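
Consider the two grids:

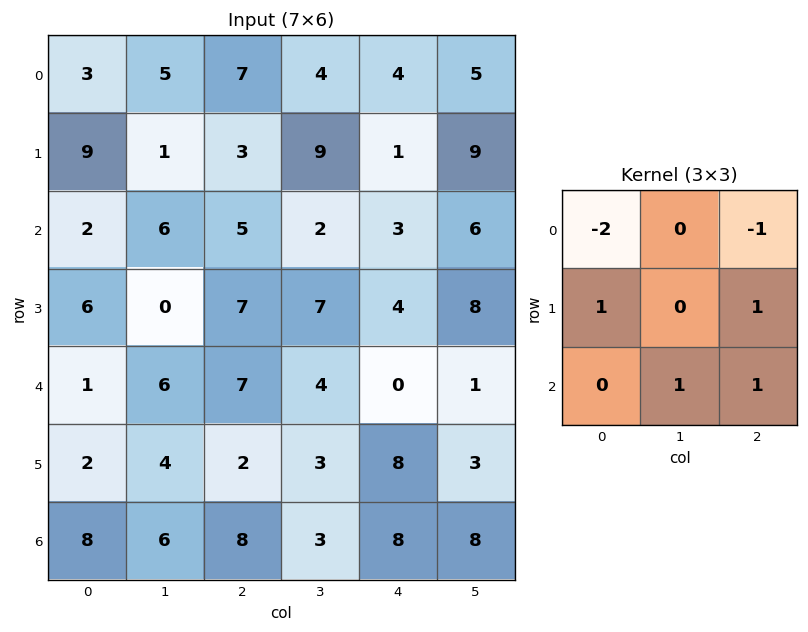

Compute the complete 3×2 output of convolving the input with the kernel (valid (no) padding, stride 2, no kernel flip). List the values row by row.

Output[0,0]: The receptive field on the input at this output position is [3 5 7 / 9 1 3 / 2 6 5]. Elementwise product with the kernel and sum: 3·-2 + 7·-1 + 9·1 + 3·1 + 6·1 + 5·1.

10 -9
17 2
9 7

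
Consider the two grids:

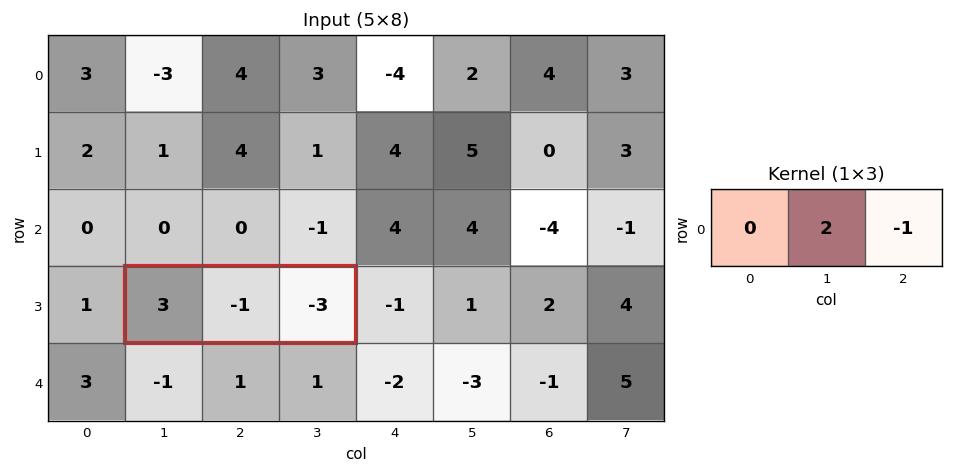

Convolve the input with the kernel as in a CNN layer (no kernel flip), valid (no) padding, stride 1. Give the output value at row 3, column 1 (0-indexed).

The receptive field on the input at this output position is [3 -1 -3]. Elementwise product with the kernel and sum: -1·2 + -3·-1.

1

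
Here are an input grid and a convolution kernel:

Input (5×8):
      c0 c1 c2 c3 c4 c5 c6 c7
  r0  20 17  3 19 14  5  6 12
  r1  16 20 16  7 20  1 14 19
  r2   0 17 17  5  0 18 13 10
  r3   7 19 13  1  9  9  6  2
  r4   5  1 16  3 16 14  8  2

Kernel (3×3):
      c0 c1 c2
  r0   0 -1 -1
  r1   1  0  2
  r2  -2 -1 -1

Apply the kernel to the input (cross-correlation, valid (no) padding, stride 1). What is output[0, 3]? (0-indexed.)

-38

The receptive field on the input at this output position is [19 14 5 / 7 20 1 / 5 0 18]. Elementwise product with the kernel and sum: 14·-1 + 5·-1 + 7·1 + 1·2 + 5·-2 + 0·-1 + 18·-1.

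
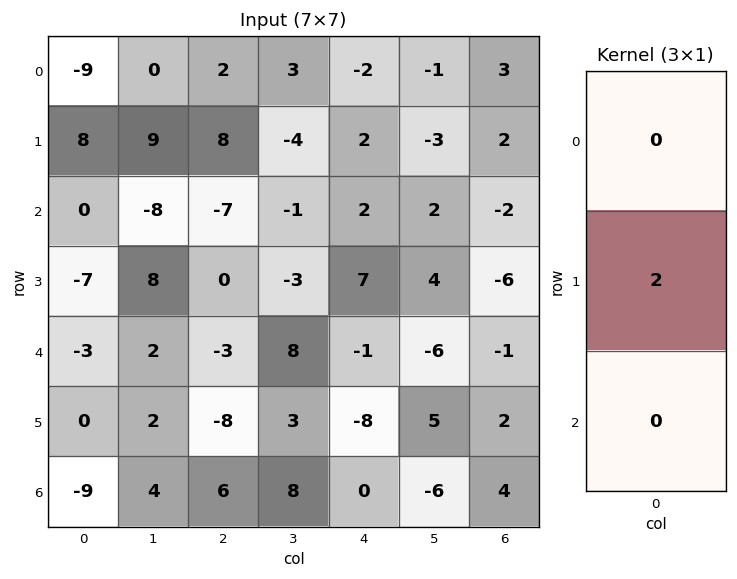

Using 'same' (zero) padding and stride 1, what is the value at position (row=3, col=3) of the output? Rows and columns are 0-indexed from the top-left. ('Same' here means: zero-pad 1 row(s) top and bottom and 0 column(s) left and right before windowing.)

The receptive field on the zero-padded input at this output position is [-1 / -3 / 8]. Elementwise product with the kernel and sum: -3·2.

-6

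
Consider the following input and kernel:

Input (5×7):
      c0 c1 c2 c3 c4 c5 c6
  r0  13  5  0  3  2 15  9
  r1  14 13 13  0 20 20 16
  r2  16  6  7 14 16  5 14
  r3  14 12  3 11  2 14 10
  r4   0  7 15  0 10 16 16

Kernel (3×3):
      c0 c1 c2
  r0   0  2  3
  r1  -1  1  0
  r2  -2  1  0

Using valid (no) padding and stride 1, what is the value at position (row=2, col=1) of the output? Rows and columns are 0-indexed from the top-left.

The receptive field on the input at this output position is [6 7 14 / 12 3 11 / 7 15 0]. Elementwise product with the kernel and sum: 7·2 + 14·3 + 12·-1 + 3·1 + 7·-2 + 15·1.

48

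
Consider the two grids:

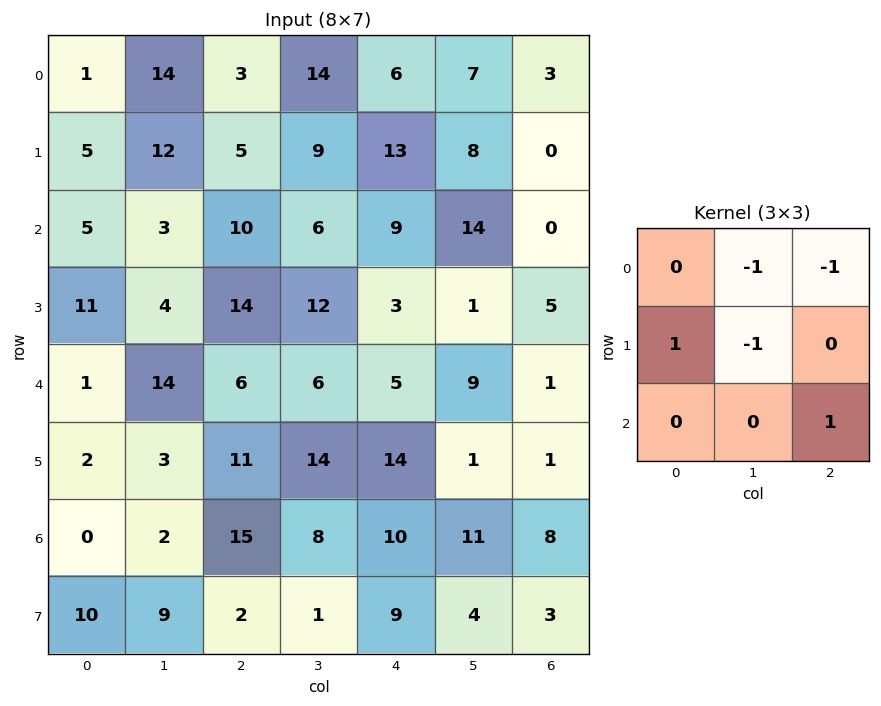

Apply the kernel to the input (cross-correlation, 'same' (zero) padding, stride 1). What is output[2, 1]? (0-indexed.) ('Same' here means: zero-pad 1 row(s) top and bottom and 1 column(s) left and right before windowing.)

The receptive field on the zero-padded input at this output position is [5 12 5 / 5 3 10 / 11 4 14]. Elementwise product with the kernel and sum: 12·-1 + 5·-1 + 5·1 + 3·-1 + 14·1.

-1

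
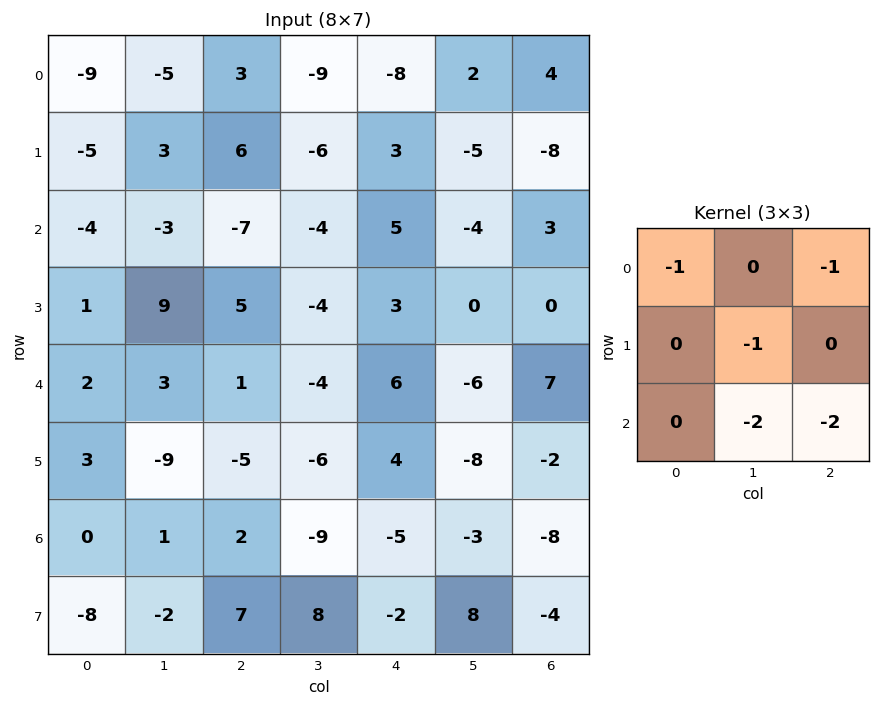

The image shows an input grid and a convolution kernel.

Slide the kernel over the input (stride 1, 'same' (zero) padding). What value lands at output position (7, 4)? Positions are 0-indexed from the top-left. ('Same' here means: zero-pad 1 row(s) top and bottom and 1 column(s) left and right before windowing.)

14

The receptive field on the zero-padded input at this output position is [-9 -5 -3 / 8 -2 8 / 0 0 0]. Elementwise product with the kernel and sum: -9·-1 + -3·-1 + -2·-1 + 0·-2 + 0·-2.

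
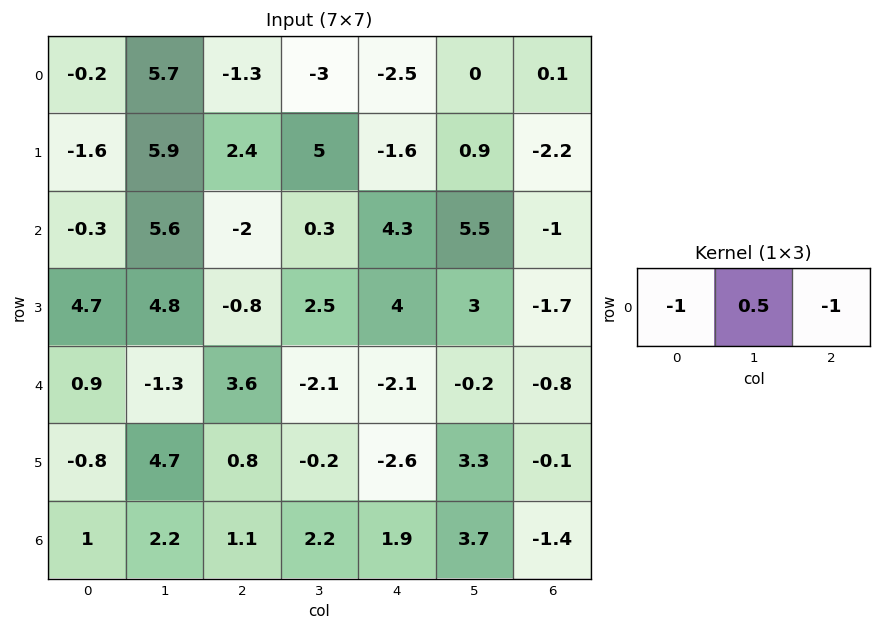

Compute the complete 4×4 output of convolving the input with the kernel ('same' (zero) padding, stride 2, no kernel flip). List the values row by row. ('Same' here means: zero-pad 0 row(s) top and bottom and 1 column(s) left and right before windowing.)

-5.8 -3.35 1.75 0.05
-5.75 -6.9 -3.65 -6
1.75 5.2 1.25 -0.2
-1.7 -3.85 -4.95 -4.4

Output[0,0]: The receptive field on the zero-padded input at this output position is [0 -0.2 5.7]. Elementwise product with the kernel and sum: 0·-1 + -0.2·0.5 + 5.7·-1.
Output[0,1]: The receptive field on the zero-padded input at this output position is [5.7 -1.3 -3]. Elementwise product with the kernel and sum: 5.7·-1 + -1.3·0.5 + -3·-1.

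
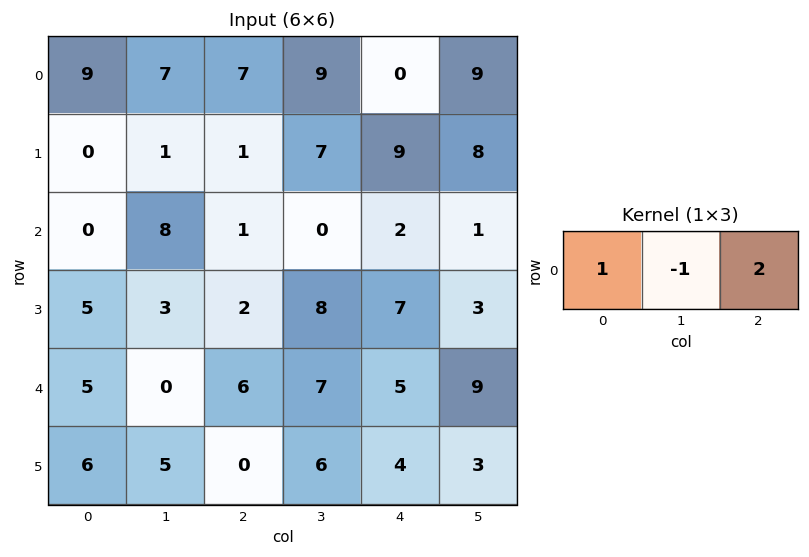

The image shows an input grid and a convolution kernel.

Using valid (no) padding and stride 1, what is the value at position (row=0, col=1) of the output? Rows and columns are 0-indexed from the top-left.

18

The receptive field on the input at this output position is [7 7 9]. Elementwise product with the kernel and sum: 7·1 + 7·-1 + 9·2.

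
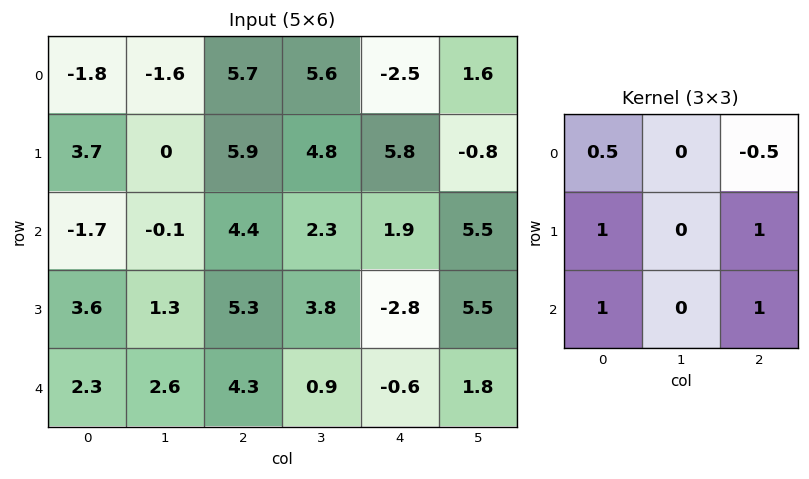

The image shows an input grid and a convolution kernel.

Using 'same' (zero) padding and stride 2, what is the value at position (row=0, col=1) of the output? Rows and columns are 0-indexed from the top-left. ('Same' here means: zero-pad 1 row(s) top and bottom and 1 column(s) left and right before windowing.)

The receptive field on the zero-padded input at this output position is [0 0 0 / -1.6 5.7 5.6 / 0 5.9 4.8]. Elementwise product with the kernel and sum: 0·0.5 + 0·-0.5 + -1.6·1 + 5.6·1 + 0·1 + 4.8·1.

8.8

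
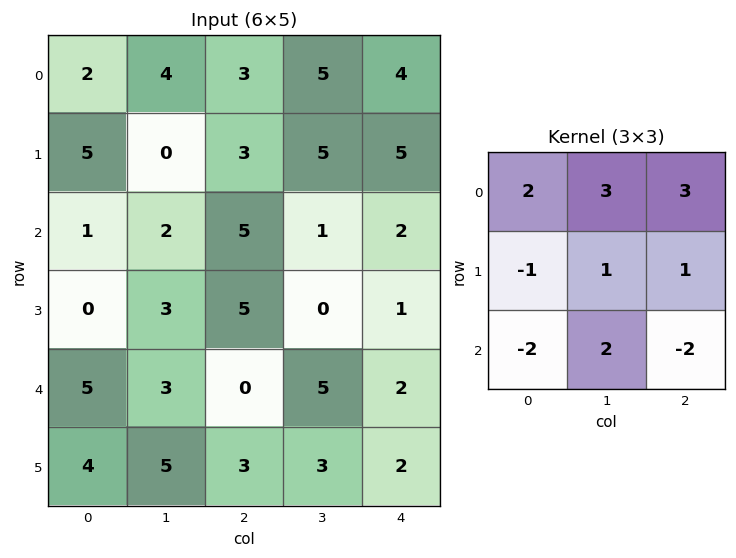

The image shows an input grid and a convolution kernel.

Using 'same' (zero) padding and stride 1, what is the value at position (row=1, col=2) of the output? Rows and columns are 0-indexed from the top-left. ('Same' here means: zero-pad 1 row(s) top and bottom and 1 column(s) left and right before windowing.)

44

The receptive field on the zero-padded input at this output position is [4 3 5 / 0 3 5 / 2 5 1]. Elementwise product with the kernel and sum: 4·2 + 3·3 + 5·3 + 0·-1 + 3·1 + 5·1 + 2·-2 + 5·2 + 1·-2.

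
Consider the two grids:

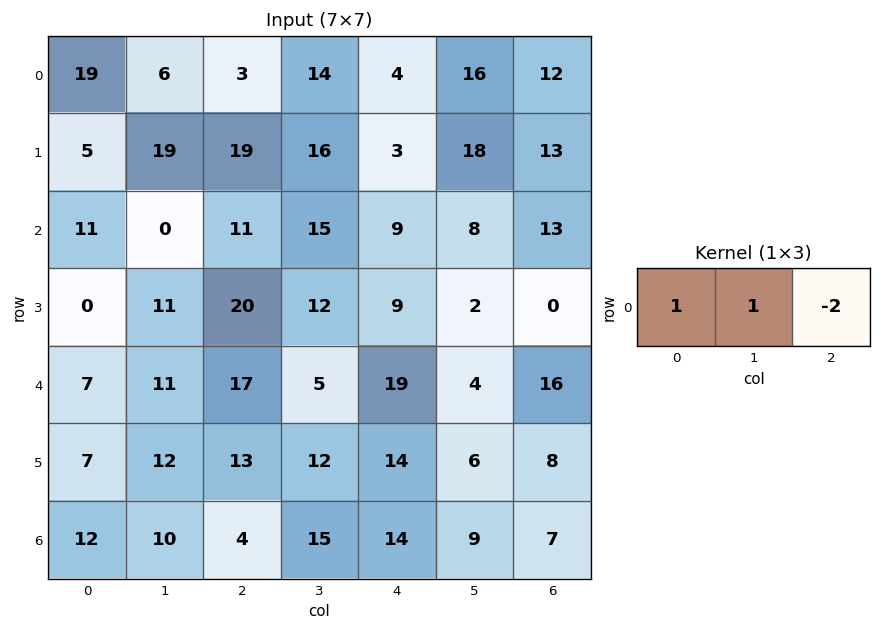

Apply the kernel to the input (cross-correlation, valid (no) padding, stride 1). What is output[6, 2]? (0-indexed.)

-9

The receptive field on the input at this output position is [4 15 14]. Elementwise product with the kernel and sum: 4·1 + 15·1 + 14·-2.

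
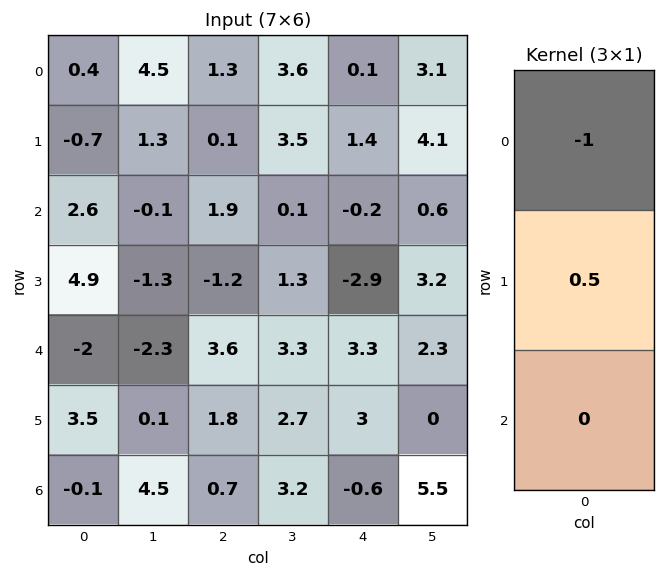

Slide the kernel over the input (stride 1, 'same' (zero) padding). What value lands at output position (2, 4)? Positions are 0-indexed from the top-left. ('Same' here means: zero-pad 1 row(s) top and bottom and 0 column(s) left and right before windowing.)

-1.5

The receptive field on the zero-padded input at this output position is [1.4 / -0.2 / -2.9]. Elementwise product with the kernel and sum: 1.4·-1 + -0.2·0.5.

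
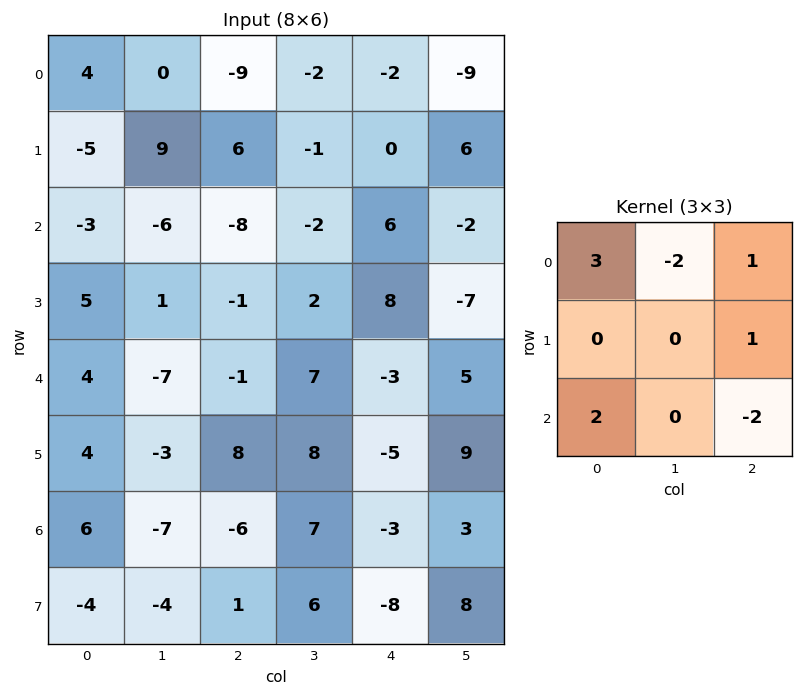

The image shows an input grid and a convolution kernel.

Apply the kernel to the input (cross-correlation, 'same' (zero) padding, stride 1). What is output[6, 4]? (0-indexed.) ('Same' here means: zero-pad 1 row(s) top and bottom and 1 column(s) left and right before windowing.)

42

The receptive field on the zero-padded input at this output position is [8 -5 9 / 7 -3 3 / 6 -8 8]. Elementwise product with the kernel and sum: 8·3 + -5·-2 + 9·1 + 3·1 + 6·2 + 8·-2.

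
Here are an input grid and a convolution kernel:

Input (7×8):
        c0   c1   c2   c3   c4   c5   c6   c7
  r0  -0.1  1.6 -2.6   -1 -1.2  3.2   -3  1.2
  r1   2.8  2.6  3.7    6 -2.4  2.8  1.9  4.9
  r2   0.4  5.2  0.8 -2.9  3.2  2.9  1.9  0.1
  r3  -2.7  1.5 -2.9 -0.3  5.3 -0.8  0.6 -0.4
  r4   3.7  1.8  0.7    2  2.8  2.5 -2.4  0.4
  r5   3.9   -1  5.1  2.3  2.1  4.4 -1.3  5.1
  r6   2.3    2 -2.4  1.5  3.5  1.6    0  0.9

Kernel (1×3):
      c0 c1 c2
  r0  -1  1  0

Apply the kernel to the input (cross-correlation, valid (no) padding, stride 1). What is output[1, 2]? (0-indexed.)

2.3

The receptive field on the input at this output position is [3.7 6 -2.4]. Elementwise product with the kernel and sum: 3.7·-1 + 6·1.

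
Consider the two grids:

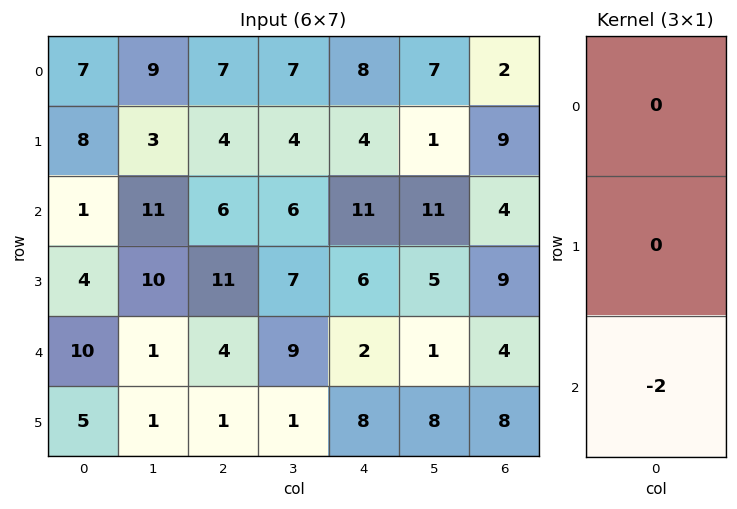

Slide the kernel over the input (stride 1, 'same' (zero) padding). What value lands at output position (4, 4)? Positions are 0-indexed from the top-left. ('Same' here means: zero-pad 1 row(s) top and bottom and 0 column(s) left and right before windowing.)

-16

The receptive field on the zero-padded input at this output position is [6 / 2 / 8]. Elementwise product with the kernel and sum: 8·-2.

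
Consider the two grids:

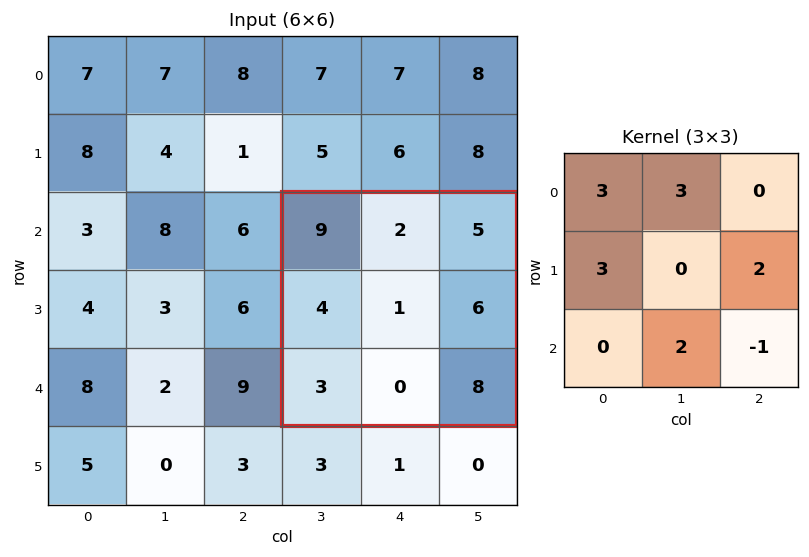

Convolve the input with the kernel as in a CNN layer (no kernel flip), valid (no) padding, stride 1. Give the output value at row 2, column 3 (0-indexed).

49

The receptive field on the input at this output position is [9 2 5 / 4 1 6 / 3 0 8]. Elementwise product with the kernel and sum: 9·3 + 2·3 + 4·3 + 6·2 + 0·2 + 8·-1.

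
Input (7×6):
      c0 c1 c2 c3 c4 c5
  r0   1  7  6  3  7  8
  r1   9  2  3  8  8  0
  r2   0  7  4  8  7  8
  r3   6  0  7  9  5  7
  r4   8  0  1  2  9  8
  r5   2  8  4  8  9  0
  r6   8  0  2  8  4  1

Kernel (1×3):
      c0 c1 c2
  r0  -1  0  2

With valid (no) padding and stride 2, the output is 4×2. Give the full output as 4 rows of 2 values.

Output[0,0]: The receptive field on the input at this output position is [1 7 6]. Elementwise product with the kernel and sum: 1·-1 + 6·2.
Output[0,1]: The receptive field on the input at this output position is [6 3 7]. Elementwise product with the kernel and sum: 6·-1 + 7·2.

11 8
8 10
-6 17
-4 6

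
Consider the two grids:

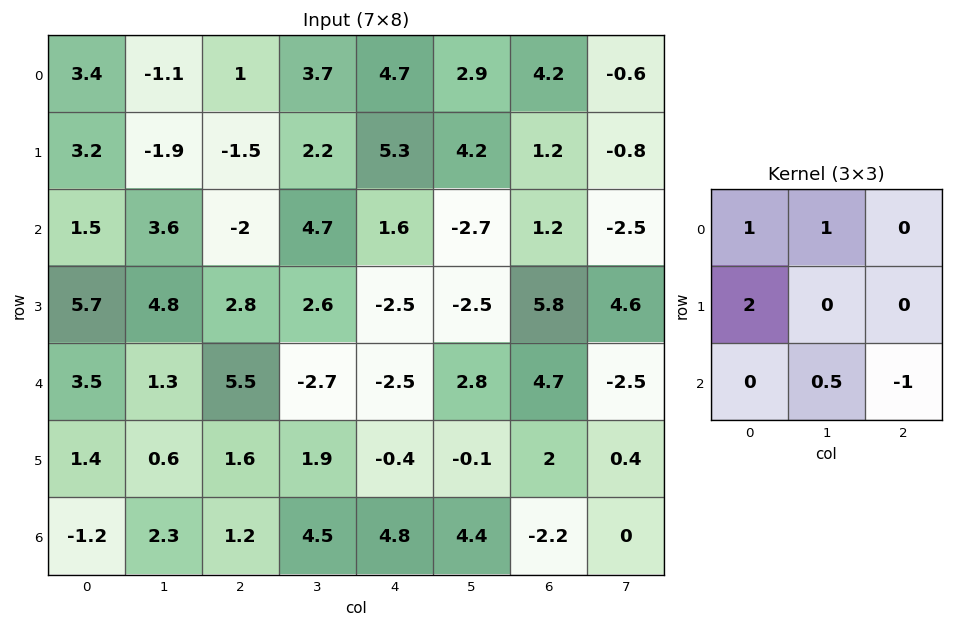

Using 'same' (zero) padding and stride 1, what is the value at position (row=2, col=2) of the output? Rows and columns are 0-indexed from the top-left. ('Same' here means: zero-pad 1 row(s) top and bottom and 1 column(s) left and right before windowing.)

The receptive field on the zero-padded input at this output position is [-1.9 -1.5 2.2 / 3.6 -2 4.7 / 4.8 2.8 2.6]. Elementwise product with the kernel and sum: -1.9·1 + -1.5·1 + 3.6·2 + 2.8·0.5 + 2.6·-1.

2.6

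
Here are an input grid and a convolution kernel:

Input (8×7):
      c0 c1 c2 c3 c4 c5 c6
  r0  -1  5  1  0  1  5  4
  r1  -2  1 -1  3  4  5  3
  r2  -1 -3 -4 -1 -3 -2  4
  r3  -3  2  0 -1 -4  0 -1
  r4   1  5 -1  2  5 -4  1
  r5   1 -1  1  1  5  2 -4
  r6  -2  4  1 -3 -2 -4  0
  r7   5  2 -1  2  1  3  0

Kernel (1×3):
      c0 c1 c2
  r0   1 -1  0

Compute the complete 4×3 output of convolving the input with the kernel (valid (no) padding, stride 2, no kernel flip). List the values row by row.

-6 1 -4
2 -3 -1
-4 -3 9
-6 4 2

Output[0,0]: The receptive field on the input at this output position is [-1 5 1]. Elementwise product with the kernel and sum: -1·1 + 5·-1.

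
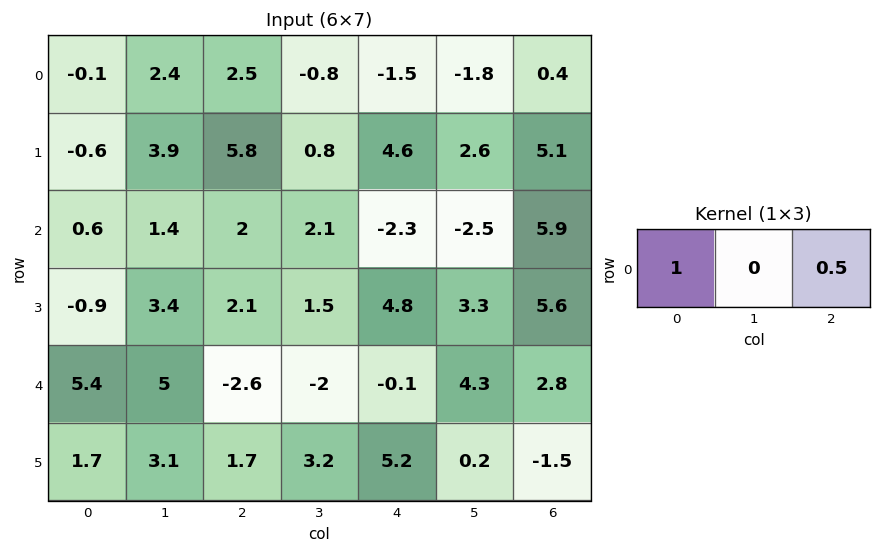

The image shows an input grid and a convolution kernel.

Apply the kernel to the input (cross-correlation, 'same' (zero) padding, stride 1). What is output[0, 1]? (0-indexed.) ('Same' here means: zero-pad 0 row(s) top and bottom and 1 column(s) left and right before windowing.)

1.15

The receptive field on the zero-padded input at this output position is [-0.1 2.4 2.5]. Elementwise product with the kernel and sum: -0.1·1 + 2.5·0.5.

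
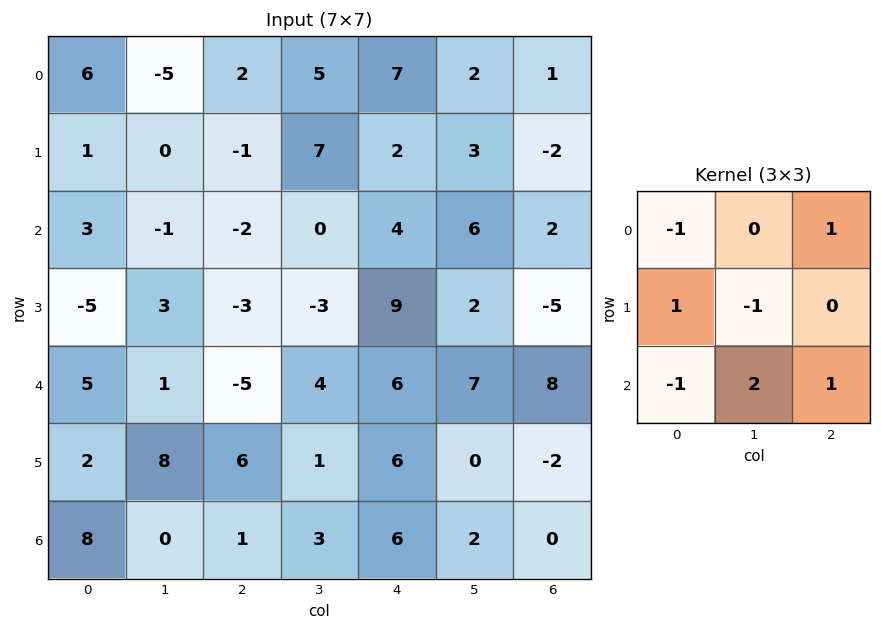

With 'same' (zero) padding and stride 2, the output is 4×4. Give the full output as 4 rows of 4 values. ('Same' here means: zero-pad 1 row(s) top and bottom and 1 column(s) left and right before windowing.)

Output[0,0]: The receptive field on the zero-padded input at this output position is [0 0 0 / 0 6 -5 / 0 1 0]. Elementwise product with the kernel and sum: 0·-1 + 0·1 + 0·1 + 6·-1 + 0·-1 + 1·2 + 0·1.

-4 -2 -2 -6
-10 -4 15 -11
10 5 14 -7
0 -8 -4 2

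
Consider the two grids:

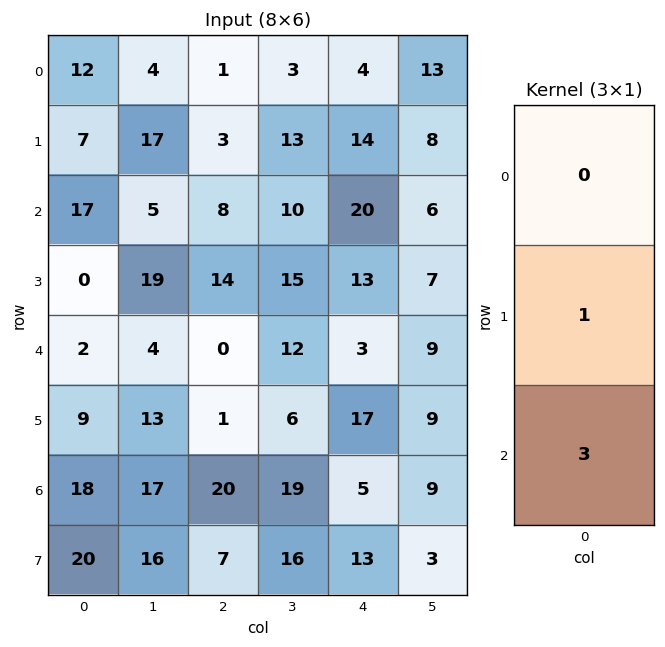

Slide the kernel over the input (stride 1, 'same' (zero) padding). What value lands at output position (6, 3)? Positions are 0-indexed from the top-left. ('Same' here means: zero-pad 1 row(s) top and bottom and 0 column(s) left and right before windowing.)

67

The receptive field on the zero-padded input at this output position is [6 / 19 / 16]. Elementwise product with the kernel and sum: 19·1 + 16·3.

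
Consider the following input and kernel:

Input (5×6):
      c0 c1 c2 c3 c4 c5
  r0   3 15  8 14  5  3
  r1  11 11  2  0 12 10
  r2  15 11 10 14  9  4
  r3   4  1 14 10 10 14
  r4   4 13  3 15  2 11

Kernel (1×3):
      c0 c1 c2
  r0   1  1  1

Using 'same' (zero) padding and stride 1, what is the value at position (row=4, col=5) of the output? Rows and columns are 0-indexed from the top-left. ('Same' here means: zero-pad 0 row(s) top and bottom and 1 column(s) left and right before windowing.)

The receptive field on the zero-padded input at this output position is [2 11 0]. Elementwise product with the kernel and sum: 2·1 + 11·1 + 0·1.

13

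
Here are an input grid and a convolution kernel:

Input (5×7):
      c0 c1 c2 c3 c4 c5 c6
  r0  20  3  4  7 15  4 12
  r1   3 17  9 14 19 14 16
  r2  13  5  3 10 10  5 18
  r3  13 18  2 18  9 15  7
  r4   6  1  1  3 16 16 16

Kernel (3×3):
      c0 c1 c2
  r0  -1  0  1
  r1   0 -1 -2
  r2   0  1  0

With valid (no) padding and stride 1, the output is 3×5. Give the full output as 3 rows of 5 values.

Output[0,0]: The receptive field on the input at this output position is [20 3 4 / 3 17 9 / 13 5 3]. Elementwise product with the kernel and sum: 20·-1 + 4·1 + 17·-1 + 9·-2 + 5·1.
Output[0,1]: The receptive field on the input at this output position is [3 4 7 / 17 9 14 / 5 3 10]. Elementwise product with the kernel and sum: 3·-1 + 7·1 + 9·-1 + 14·-2 + 3·1.

-46 -30 -31 -40 -44
13 -24 -2 -11 -29
-31 -32 -26 -28 -5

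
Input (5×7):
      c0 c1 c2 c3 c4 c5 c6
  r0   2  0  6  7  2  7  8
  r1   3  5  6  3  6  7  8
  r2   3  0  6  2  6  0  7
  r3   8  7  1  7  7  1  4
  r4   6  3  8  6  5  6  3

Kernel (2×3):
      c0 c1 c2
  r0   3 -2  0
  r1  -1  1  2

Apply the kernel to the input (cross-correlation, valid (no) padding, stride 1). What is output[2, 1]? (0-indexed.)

-4

The receptive field on the input at this output position is [0 6 2 / 7 1 7]. Elementwise product with the kernel and sum: 0·3 + 6·-2 + 7·-1 + 1·1 + 7·2.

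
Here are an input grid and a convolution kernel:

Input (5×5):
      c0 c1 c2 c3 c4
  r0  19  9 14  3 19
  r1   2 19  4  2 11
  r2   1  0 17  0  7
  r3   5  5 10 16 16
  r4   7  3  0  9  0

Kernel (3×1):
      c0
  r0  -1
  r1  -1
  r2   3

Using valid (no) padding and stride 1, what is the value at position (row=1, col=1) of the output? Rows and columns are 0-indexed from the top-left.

The receptive field on the input at this output position is [19 / 0 / 5]. Elementwise product with the kernel and sum: 19·-1 + 0·-1 + 5·3.

-4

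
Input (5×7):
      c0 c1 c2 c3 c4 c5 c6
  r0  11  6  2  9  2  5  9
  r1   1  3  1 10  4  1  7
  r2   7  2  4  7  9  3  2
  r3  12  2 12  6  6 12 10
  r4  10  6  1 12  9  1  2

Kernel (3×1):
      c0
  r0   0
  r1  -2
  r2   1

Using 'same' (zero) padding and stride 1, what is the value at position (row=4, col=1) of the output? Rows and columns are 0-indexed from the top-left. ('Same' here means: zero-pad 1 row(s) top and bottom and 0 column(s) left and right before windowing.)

The receptive field on the zero-padded input at this output position is [2 / 6 / 0]. Elementwise product with the kernel and sum: 6·-2 + 0·1.

-12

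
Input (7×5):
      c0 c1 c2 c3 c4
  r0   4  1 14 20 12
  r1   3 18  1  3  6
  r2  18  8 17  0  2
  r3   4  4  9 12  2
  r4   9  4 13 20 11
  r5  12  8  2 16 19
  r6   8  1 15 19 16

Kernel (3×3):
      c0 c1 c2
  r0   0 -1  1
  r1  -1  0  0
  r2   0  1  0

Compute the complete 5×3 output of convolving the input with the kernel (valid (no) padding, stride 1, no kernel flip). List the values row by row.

Output[0,0]: The receptive field on the input at this output position is [4 1 14 / 3 18 1 / 18 8 17]. Elementwise product with the kernel and sum: 1·-1 + 14·1 + 3·-1 + 8·1.

18 5 -9
-31 3 -2
9 -8 13
4 1 -7
-2 14 8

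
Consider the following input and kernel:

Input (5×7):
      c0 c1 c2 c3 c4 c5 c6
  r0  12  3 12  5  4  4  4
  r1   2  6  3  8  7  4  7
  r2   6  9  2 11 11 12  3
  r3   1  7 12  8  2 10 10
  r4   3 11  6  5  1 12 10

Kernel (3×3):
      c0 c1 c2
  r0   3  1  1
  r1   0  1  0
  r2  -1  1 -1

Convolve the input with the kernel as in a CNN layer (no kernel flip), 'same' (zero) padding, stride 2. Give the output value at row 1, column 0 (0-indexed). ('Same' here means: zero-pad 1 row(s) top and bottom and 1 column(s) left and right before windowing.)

8

The receptive field on the zero-padded input at this output position is [0 2 6 / 0 6 9 / 0 1 7]. Elementwise product with the kernel and sum: 0·3 + 2·1 + 6·1 + 6·1 + 0·-1 + 1·1 + 7·-1.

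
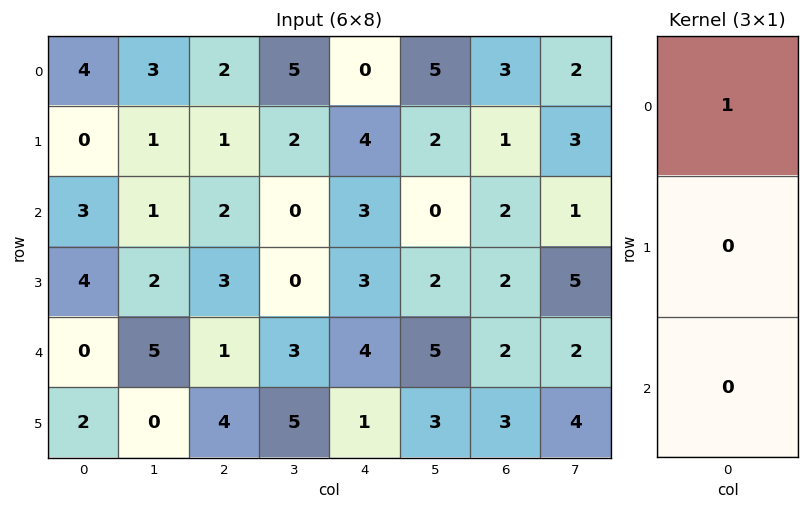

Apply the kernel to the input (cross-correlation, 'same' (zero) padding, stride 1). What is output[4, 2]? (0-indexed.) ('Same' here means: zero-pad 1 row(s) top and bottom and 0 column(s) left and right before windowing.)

3

The receptive field on the zero-padded input at this output position is [3 / 1 / 4]. Elementwise product with the kernel and sum: 3·1.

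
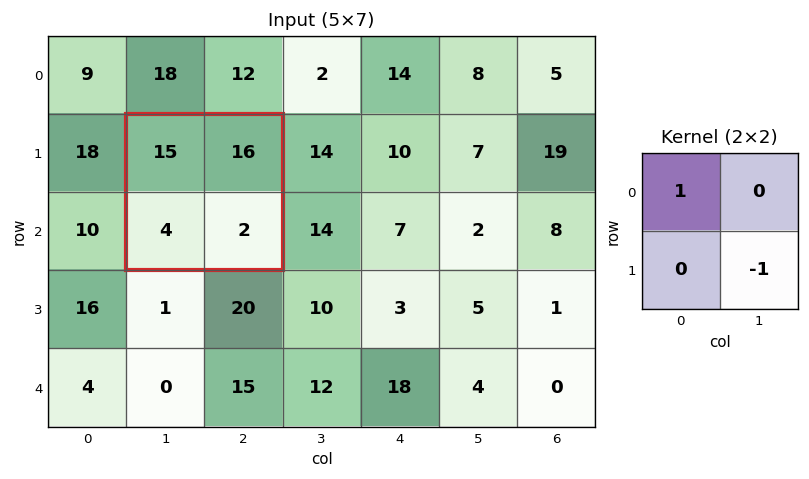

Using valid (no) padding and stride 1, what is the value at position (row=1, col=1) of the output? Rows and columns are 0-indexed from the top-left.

13

The receptive field on the input at this output position is [15 16 / 4 2]. Elementwise product with the kernel and sum: 15·1 + 2·-1.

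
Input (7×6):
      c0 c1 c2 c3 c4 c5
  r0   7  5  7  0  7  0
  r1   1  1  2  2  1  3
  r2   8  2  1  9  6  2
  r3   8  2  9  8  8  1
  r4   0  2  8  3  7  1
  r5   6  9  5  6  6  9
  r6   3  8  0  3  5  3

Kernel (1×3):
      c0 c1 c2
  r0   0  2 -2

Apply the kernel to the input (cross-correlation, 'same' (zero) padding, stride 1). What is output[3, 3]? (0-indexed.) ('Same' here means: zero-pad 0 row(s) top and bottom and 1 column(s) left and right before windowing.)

The receptive field on the zero-padded input at this output position is [9 8 8]. Elementwise product with the kernel and sum: 8·2 + 8·-2.

0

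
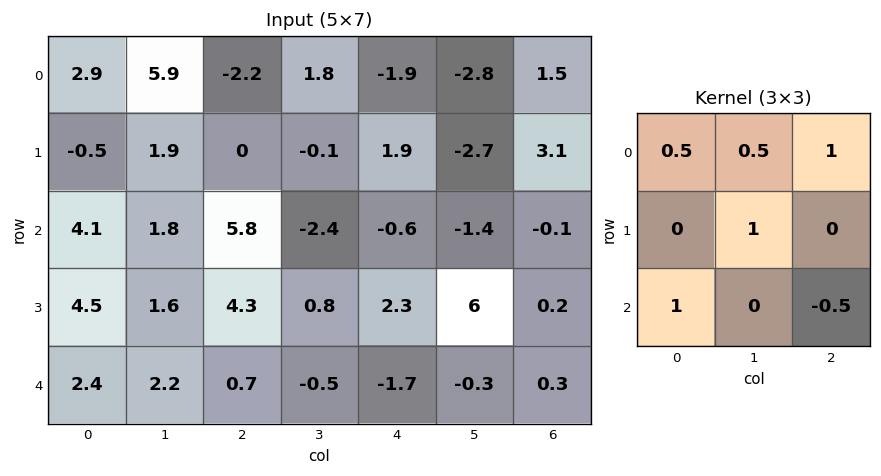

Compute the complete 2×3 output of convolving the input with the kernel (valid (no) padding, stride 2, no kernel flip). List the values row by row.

5.3 3.9 -4.1
12.4 3.45 3.05

Output[0,0]: The receptive field on the input at this output position is [2.9 5.9 -2.2 / -0.5 1.9 0 / 4.1 1.8 5.8]. Elementwise product with the kernel and sum: 2.9·0.5 + 5.9·0.5 + -2.2·1 + 1.9·1 + 4.1·1 + 5.8·-0.5.
Output[0,1]: The receptive field on the input at this output position is [-2.2 1.8 -1.9 / 0 -0.1 1.9 / 5.8 -2.4 -0.6]. Elementwise product with the kernel and sum: -2.2·0.5 + 1.8·0.5 + -1.9·1 + -0.1·1 + 5.8·1 + -0.6·-0.5.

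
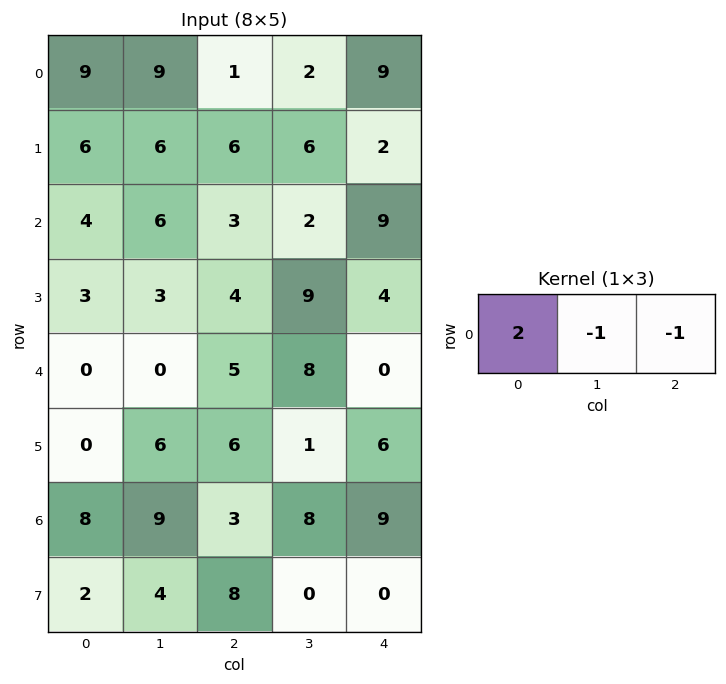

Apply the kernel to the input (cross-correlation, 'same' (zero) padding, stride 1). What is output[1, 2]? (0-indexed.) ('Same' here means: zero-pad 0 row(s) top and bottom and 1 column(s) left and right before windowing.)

0

The receptive field on the zero-padded input at this output position is [6 6 6]. Elementwise product with the kernel and sum: 6·2 + 6·-1 + 6·-1.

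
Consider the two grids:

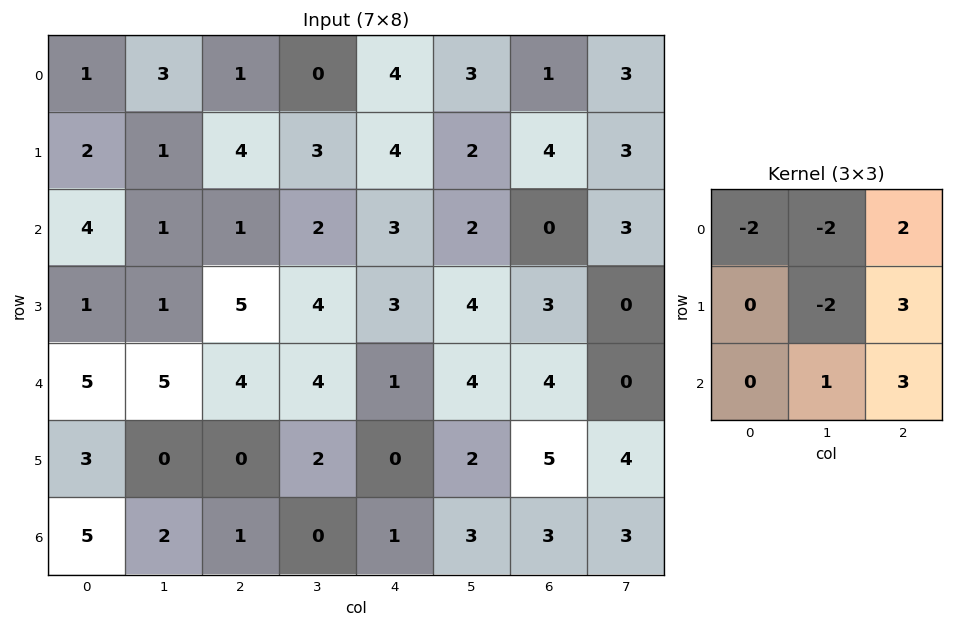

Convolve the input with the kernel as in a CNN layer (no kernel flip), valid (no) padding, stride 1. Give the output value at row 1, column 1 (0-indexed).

The receptive field on the input at this output position is [1 4 3 / 1 1 2 / 1 5 4]. Elementwise product with the kernel and sum: 1·-2 + 4·-2 + 3·2 + 1·-2 + 2·3 + 5·1 + 4·3.

17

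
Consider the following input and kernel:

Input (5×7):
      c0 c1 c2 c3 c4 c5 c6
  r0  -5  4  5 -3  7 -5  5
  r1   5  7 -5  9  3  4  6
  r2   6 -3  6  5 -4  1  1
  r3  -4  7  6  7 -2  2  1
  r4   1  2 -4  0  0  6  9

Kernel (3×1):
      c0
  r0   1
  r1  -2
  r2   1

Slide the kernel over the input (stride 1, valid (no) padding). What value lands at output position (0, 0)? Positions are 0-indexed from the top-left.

The receptive field on the input at this output position is [-5 / 5 / 6]. Elementwise product with the kernel and sum: -5·1 + 5·-2 + 6·1.

-9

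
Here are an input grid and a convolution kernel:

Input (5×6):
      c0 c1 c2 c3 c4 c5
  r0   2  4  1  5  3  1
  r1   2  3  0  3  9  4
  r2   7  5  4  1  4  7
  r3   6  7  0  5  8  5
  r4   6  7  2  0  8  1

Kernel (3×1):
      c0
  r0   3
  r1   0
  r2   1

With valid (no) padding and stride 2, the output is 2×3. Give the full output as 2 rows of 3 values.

13 7 13
27 14 20

Output[0,0]: The receptive field on the input at this output position is [2 / 2 / 7]. Elementwise product with the kernel and sum: 2·3 + 7·1.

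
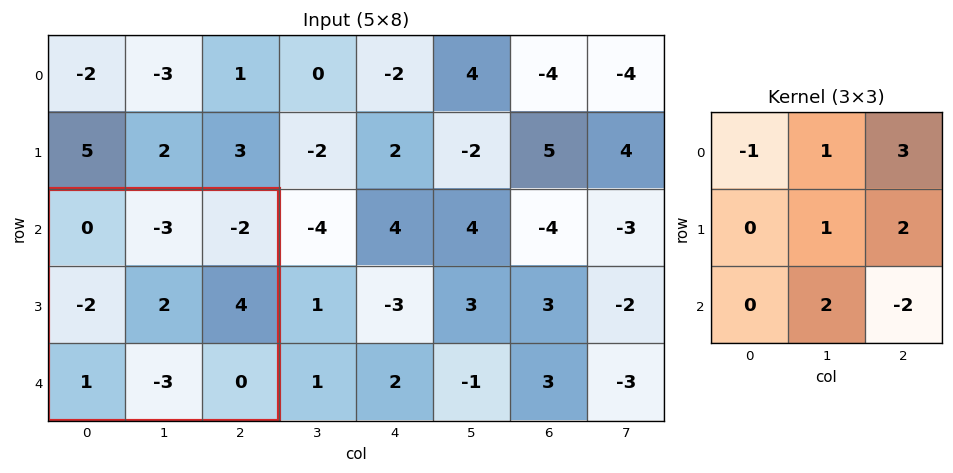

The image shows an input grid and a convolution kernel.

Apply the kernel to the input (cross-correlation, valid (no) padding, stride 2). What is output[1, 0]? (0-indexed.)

The receptive field on the input at this output position is [0 -3 -2 / -2 2 4 / 1 -3 0]. Elementwise product with the kernel and sum: 0·-1 + -3·1 + -2·3 + 2·1 + 4·2 + -3·2 + 0·-2.

-5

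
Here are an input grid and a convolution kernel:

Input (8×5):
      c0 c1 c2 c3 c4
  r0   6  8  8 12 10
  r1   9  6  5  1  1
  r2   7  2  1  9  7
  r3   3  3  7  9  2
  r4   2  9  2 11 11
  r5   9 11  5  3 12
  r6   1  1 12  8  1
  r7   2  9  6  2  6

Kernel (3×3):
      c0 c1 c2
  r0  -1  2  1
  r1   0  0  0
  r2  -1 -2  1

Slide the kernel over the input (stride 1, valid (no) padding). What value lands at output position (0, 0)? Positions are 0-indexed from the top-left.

The receptive field on the input at this output position is [6 8 8 / 9 6 5 / 7 2 1]. Elementwise product with the kernel and sum: 6·-1 + 8·2 + 8·1 + 7·-1 + 2·-2 + 1·1.

8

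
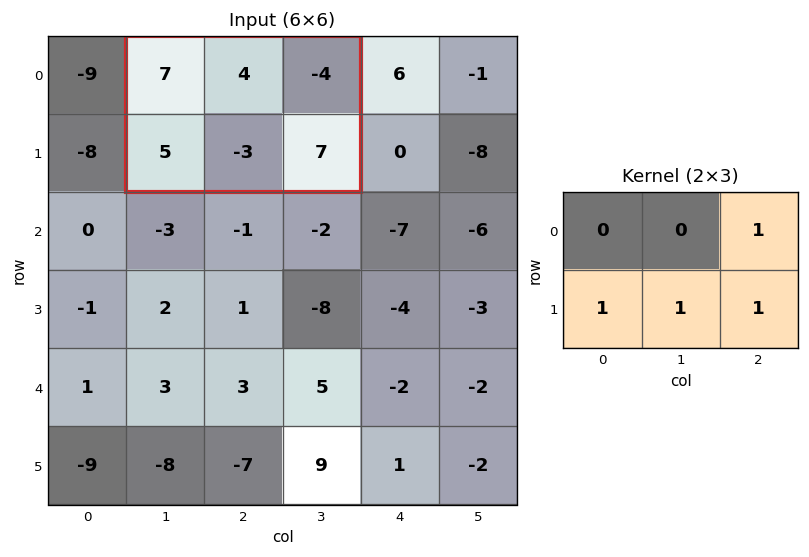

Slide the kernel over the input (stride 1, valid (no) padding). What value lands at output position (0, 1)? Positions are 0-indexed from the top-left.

5

The receptive field on the input at this output position is [7 4 -4 / 5 -3 7]. Elementwise product with the kernel and sum: -4·1 + 5·1 + -3·1 + 7·1.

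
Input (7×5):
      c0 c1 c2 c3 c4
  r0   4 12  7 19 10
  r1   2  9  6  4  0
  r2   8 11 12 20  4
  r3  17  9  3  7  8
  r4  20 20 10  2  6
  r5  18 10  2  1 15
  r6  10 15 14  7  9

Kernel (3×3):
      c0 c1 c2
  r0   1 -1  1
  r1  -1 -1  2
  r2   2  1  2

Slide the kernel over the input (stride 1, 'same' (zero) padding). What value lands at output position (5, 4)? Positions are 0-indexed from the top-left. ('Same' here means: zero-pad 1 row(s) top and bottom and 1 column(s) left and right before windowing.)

3

The receptive field on the zero-padded input at this output position is [2 6 0 / 1 15 0 / 7 9 0]. Elementwise product with the kernel and sum: 2·1 + 6·-1 + 0·1 + 1·-1 + 15·-1 + 0·2 + 7·2 + 9·1 + 0·2.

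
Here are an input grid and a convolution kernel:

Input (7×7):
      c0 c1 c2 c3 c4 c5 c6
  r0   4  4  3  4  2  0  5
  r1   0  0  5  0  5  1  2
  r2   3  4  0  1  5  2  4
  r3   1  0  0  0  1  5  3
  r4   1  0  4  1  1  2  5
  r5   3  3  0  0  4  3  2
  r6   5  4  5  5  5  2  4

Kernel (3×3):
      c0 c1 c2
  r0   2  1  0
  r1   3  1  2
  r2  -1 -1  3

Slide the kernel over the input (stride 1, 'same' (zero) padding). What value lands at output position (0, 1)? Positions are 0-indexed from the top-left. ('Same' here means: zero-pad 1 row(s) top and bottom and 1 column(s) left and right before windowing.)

37

The receptive field on the zero-padded input at this output position is [0 0 0 / 4 4 3 / 0 0 5]. Elementwise product with the kernel and sum: 0·2 + 0·1 + 4·3 + 4·1 + 3·2 + 0·-1 + 0·-1 + 5·3.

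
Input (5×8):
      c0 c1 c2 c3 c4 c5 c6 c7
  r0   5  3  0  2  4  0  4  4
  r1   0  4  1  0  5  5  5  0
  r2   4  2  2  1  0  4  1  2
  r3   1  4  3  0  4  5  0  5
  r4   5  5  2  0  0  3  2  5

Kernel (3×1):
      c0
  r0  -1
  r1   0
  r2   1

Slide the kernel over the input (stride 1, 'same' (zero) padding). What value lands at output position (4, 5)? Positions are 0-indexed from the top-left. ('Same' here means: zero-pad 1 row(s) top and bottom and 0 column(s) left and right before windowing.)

The receptive field on the zero-padded input at this output position is [5 / 3 / 0]. Elementwise product with the kernel and sum: 5·-1 + 0·1.

-5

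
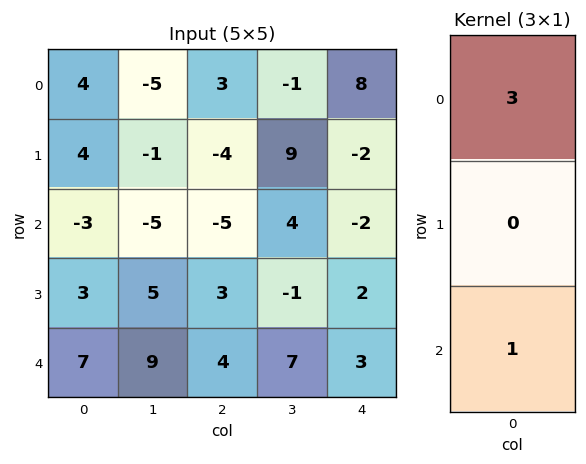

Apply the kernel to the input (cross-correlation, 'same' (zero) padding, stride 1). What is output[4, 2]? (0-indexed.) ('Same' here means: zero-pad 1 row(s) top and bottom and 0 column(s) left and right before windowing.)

The receptive field on the zero-padded input at this output position is [3 / 4 / 0]. Elementwise product with the kernel and sum: 3·3 + 0·1.

9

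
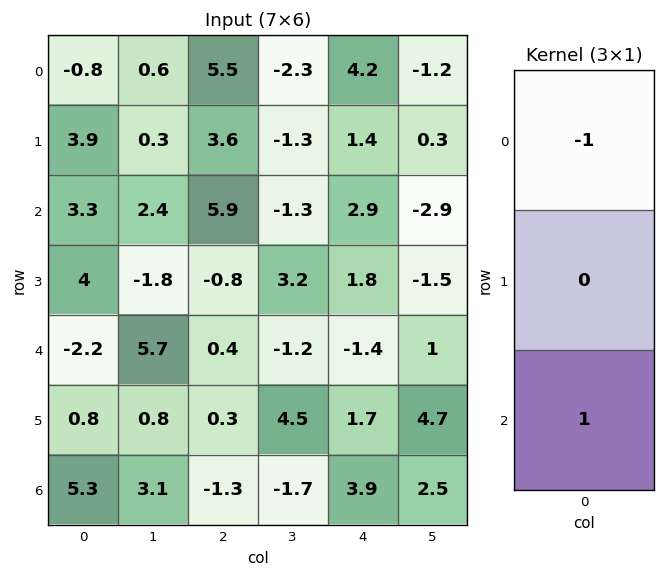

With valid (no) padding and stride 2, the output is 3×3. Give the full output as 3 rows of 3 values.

4.1 0.4 -1.3
-5.5 -5.5 -4.3
7.5 -1.7 5.3

Output[0,0]: The receptive field on the input at this output position is [-0.8 / 3.9 / 3.3]. Elementwise product with the kernel and sum: -0.8·-1 + 3.3·1.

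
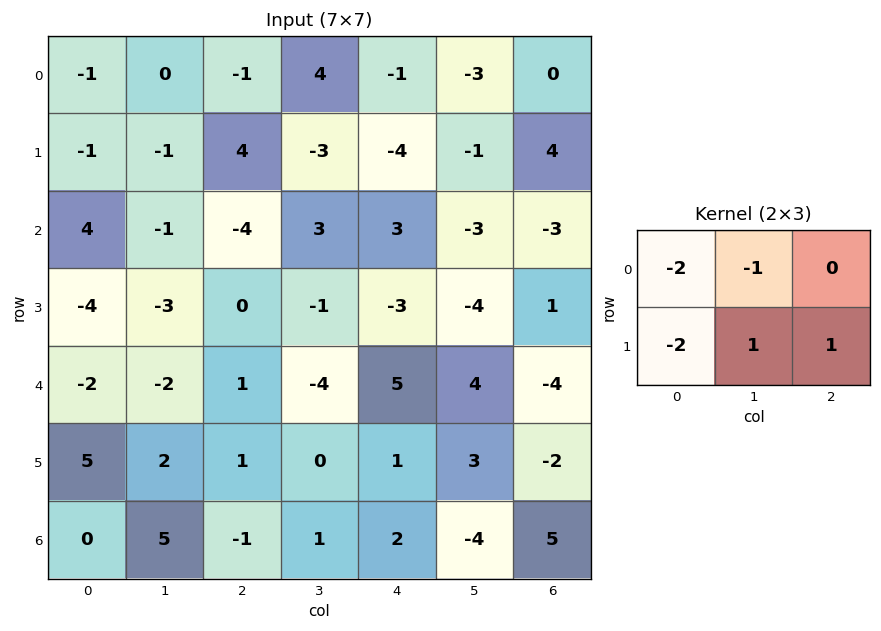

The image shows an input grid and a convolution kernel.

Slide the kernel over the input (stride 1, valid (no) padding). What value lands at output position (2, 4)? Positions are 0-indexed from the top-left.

The receptive field on the input at this output position is [3 -3 -3 / -3 -4 1]. Elementwise product with the kernel and sum: 3·-2 + -3·-1 + -3·-2 + -4·1 + 1·1.

0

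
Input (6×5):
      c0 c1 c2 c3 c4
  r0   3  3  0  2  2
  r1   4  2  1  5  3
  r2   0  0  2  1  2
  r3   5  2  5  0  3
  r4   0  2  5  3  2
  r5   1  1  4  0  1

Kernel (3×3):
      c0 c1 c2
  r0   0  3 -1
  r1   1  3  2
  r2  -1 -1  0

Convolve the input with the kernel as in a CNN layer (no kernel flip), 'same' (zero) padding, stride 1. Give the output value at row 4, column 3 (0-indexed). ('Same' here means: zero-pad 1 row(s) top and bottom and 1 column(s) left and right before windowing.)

The receptive field on the zero-padded input at this output position is [5 0 3 / 5 3 2 / 4 0 1]. Elementwise product with the kernel and sum: 0·3 + 3·-1 + 5·1 + 3·3 + 2·2 + 4·-1 + 0·-1.

11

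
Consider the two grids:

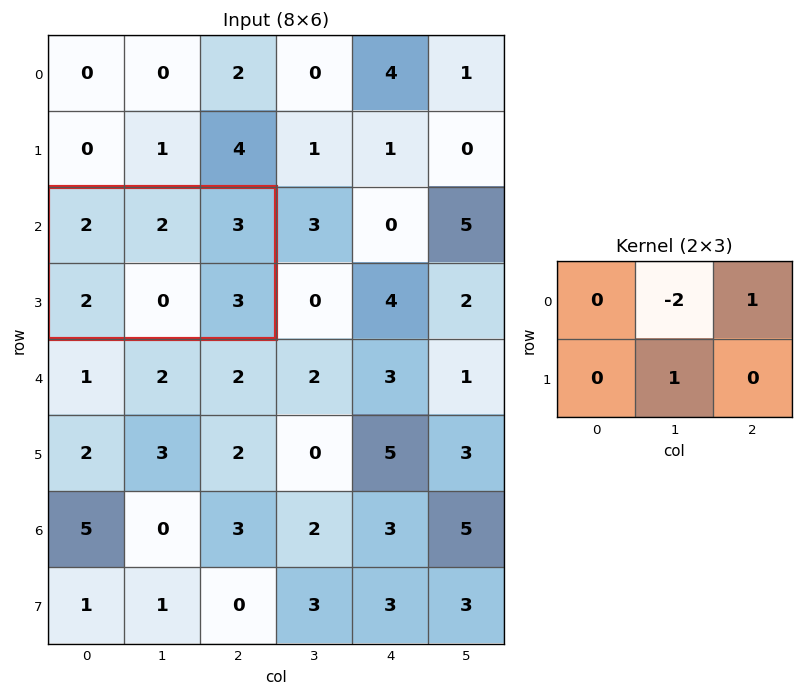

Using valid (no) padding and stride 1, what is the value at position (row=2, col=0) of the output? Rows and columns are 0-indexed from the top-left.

-1

The receptive field on the input at this output position is [2 2 3 / 2 0 3]. Elementwise product with the kernel and sum: 2·-2 + 3·1 + 0·1.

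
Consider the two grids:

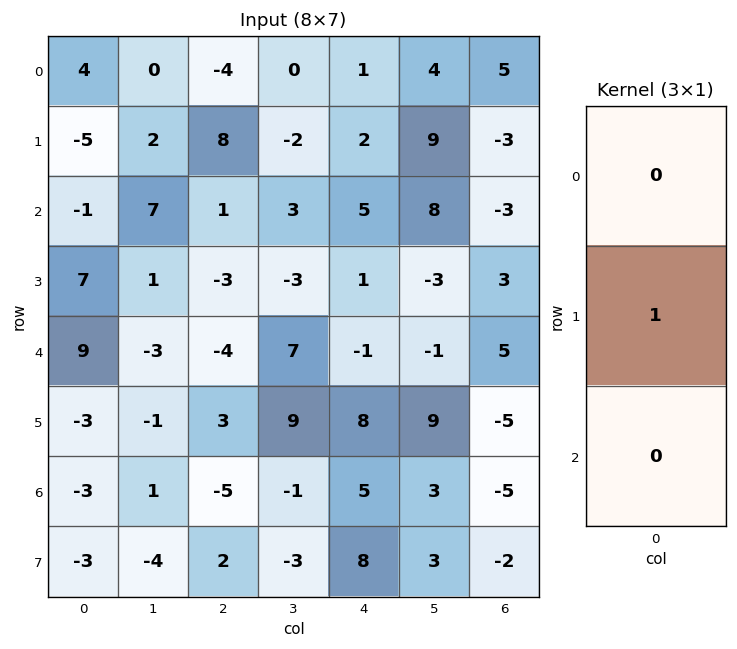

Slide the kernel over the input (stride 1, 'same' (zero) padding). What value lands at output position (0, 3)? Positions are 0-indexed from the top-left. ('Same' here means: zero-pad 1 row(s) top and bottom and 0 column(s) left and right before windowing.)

The receptive field on the zero-padded input at this output position is [0 / 0 / -2]. Elementwise product with the kernel and sum: 0·1.

0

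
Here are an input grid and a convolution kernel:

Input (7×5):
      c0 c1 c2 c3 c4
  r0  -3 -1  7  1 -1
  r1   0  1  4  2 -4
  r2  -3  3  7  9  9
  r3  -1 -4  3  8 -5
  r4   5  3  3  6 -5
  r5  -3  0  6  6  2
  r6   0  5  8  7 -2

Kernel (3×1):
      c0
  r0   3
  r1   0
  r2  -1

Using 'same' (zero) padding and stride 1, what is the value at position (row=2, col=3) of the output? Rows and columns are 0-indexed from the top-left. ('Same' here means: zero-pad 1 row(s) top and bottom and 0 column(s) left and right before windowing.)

-2

The receptive field on the zero-padded input at this output position is [2 / 9 / 8]. Elementwise product with the kernel and sum: 2·3 + 8·-1.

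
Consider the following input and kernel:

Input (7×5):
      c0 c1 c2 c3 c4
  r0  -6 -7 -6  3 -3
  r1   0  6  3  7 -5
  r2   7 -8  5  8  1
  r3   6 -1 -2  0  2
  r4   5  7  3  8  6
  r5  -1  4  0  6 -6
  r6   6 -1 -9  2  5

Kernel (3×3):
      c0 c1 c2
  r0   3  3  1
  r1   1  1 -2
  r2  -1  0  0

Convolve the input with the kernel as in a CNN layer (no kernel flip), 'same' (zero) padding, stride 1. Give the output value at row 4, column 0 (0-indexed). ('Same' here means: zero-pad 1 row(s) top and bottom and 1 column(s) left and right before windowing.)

8

The receptive field on the zero-padded input at this output position is [0 6 -1 / 0 5 7 / 0 -1 4]. Elementwise product with the kernel and sum: 0·3 + 6·3 + -1·1 + 0·1 + 5·1 + 7·-2 + 0·-1.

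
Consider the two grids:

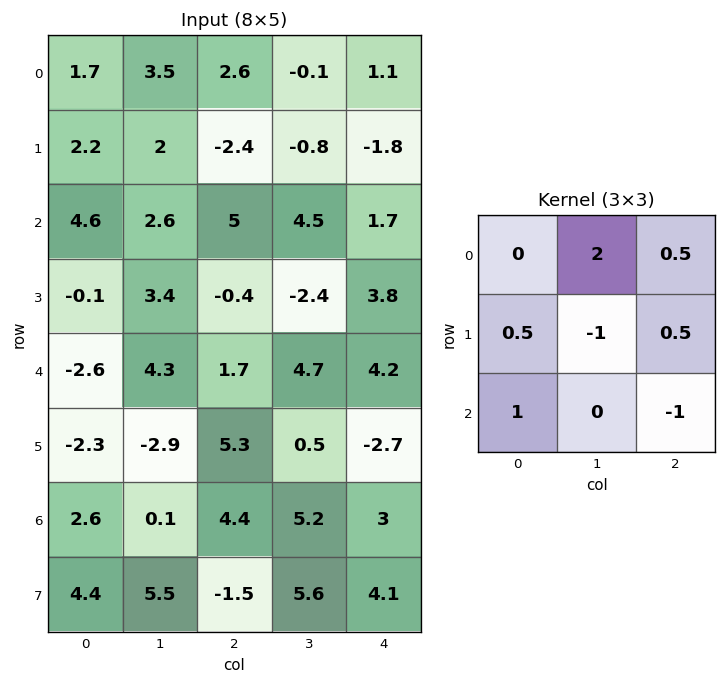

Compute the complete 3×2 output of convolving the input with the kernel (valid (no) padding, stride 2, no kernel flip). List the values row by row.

5.8 2.35
-0.25 11.45
12.05 13.7

Output[0,0]: The receptive field on the input at this output position is [1.7 3.5 2.6 / 2.2 2 -2.4 / 4.6 2.6 5]. Elementwise product with the kernel and sum: 3.5·2 + 2.6·0.5 + 2.2·0.5 + 2·-1 + -2.4·0.5 + 4.6·1 + 5·-1.
Output[0,1]: The receptive field on the input at this output position is [2.6 -0.1 1.1 / -2.4 -0.8 -1.8 / 5 4.5 1.7]. Elementwise product with the kernel and sum: -0.1·2 + 1.1·0.5 + -2.4·0.5 + -0.8·-1 + -1.8·0.5 + 5·1 + 1.7·-1.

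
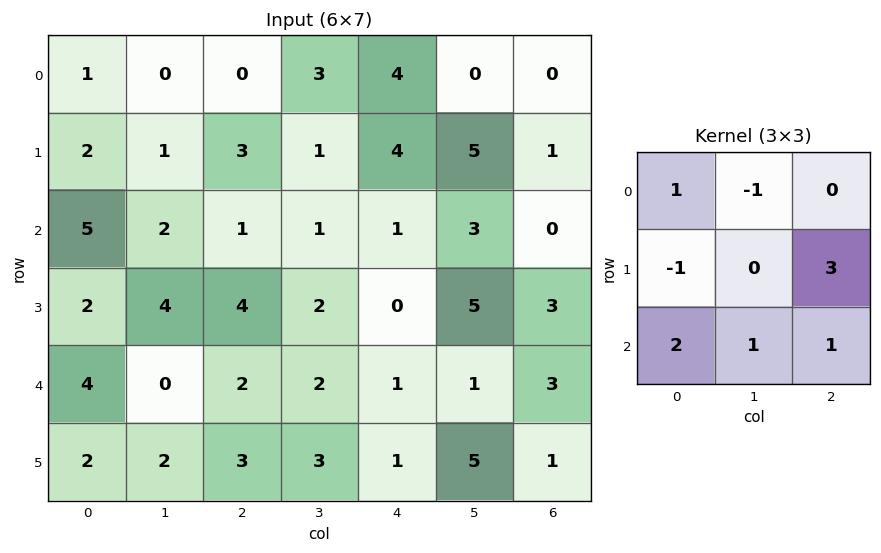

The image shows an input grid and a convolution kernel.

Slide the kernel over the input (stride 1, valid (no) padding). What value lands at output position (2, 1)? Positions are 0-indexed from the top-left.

The receptive field on the input at this output position is [2 1 1 / 4 4 2 / 0 2 2]. Elementwise product with the kernel and sum: 2·1 + 1·-1 + 4·-1 + 2·3 + 0·2 + 2·1 + 2·1.

7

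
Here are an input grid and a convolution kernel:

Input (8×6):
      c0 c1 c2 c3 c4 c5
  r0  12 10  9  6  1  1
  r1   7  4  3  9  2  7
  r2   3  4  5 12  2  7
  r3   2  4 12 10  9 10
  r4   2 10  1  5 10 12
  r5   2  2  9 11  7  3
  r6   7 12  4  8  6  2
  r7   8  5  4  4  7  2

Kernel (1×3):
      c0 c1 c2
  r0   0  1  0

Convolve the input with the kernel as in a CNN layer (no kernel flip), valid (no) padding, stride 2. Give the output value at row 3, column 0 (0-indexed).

The receptive field on the input at this output position is [7 12 4]. Elementwise product with the kernel and sum: 12·1.

12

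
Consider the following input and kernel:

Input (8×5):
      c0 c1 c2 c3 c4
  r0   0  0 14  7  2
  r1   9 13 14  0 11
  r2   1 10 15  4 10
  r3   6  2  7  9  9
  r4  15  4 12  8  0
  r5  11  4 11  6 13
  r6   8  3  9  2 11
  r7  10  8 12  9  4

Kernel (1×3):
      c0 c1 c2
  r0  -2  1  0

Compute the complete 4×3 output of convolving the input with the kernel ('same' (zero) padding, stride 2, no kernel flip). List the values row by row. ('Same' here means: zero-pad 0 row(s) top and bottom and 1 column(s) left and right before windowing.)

0 14 -12
1 -5 2
15 4 -16
8 3 7

Output[0,0]: The receptive field on the zero-padded input at this output position is [0 0 0]. Elementwise product with the kernel and sum: 0·-2 + 0·1.
Output[0,1]: The receptive field on the zero-padded input at this output position is [0 14 7]. Elementwise product with the kernel and sum: 0·-2 + 14·1.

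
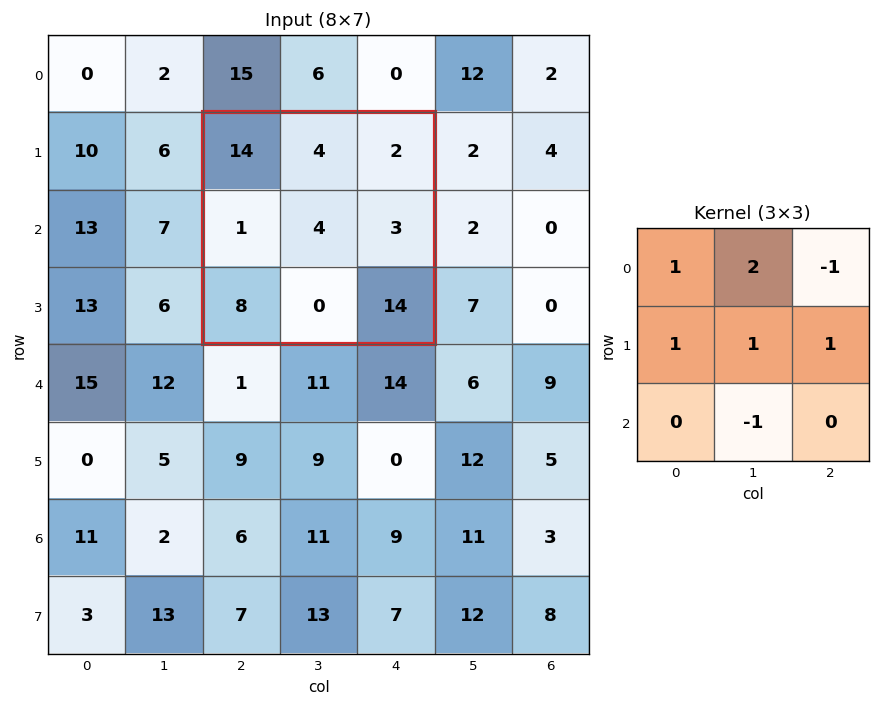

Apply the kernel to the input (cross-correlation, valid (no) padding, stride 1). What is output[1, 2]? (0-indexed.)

28

The receptive field on the input at this output position is [14 4 2 / 1 4 3 / 8 0 14]. Elementwise product with the kernel and sum: 14·1 + 4·2 + 2·-1 + 1·1 + 4·1 + 3·1 + 0·-1.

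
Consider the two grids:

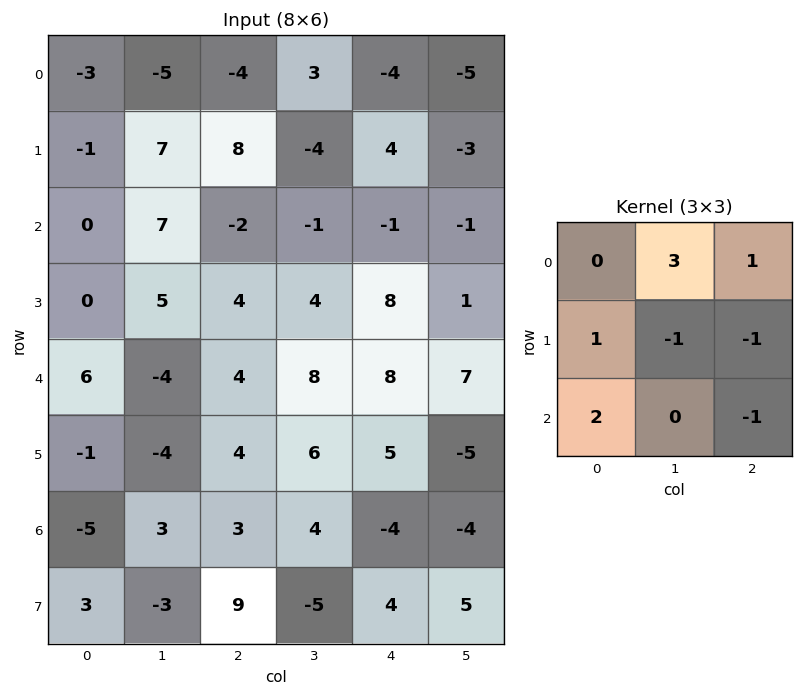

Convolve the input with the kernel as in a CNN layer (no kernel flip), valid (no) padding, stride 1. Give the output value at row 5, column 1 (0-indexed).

The receptive field on the input at this output position is [-4 4 6 / 3 3 4 / -3 9 -5]. Elementwise product with the kernel and sum: 4·3 + 6·1 + 3·1 + 3·-1 + 4·-1 + -3·2 + -5·-1.

13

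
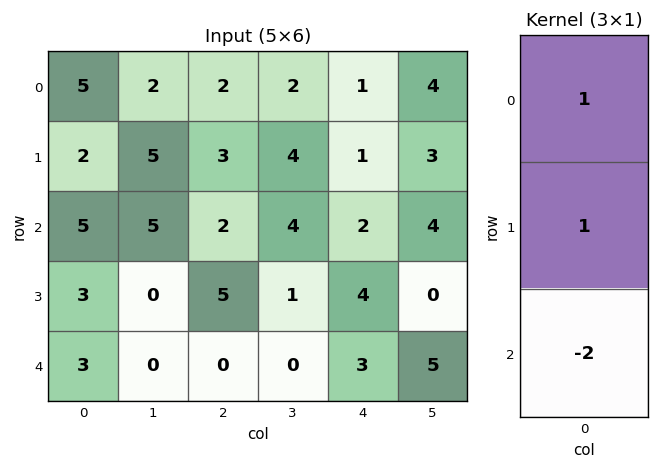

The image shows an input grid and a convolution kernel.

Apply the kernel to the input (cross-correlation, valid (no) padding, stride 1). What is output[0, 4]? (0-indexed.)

The receptive field on the input at this output position is [1 / 1 / 2]. Elementwise product with the kernel and sum: 1·1 + 1·1 + 2·-2.

-2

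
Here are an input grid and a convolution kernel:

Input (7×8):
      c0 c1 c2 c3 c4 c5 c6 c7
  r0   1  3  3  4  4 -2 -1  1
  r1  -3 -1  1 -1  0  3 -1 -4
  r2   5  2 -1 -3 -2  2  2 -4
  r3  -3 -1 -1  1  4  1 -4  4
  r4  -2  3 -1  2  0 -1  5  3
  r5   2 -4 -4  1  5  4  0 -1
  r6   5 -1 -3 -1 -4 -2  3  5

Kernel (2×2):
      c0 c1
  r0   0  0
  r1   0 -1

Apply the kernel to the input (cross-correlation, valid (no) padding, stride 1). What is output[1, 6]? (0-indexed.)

The receptive field on the input at this output position is [-1 -4 / 2 -4]. Elementwise product with the kernel and sum: -4·-1.

4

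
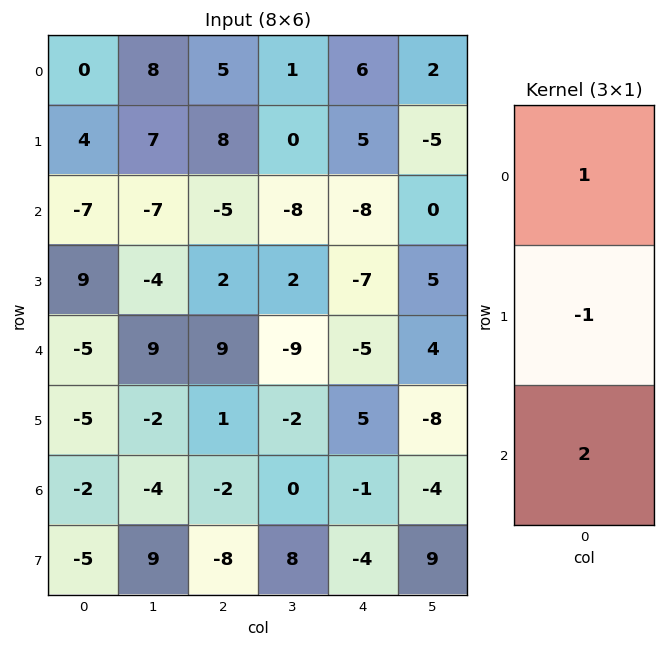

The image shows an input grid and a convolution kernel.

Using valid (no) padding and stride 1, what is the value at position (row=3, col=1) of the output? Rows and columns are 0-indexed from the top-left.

The receptive field on the input at this output position is [-4 / 9 / -2]. Elementwise product with the kernel and sum: -4·1 + 9·-1 + -2·2.

-17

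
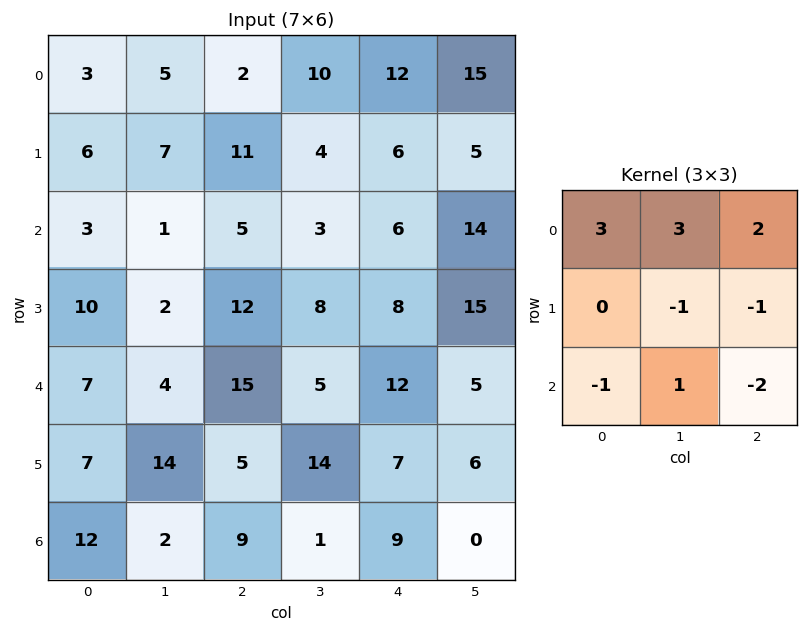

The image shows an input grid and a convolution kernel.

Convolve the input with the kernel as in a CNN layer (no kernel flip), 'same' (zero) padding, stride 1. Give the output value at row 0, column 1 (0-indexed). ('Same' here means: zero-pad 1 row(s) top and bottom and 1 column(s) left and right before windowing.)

-28

The receptive field on the zero-padded input at this output position is [0 0 0 / 3 5 2 / 6 7 11]. Elementwise product with the kernel and sum: 0·3 + 0·3 + 0·2 + 5·-1 + 2·-1 + 6·-1 + 7·1 + 11·-2.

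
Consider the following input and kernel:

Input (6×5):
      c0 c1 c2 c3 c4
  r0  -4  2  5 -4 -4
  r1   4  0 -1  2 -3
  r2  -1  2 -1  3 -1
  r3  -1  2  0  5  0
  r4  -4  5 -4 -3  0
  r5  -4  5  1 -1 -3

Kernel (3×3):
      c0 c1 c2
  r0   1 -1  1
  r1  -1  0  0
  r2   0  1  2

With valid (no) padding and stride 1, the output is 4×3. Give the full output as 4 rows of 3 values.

-5 -2 7
6 11 0
-6 -6 -8
8 1 -8

Output[0,0]: The receptive field on the input at this output position is [-4 2 5 / 4 0 -1 / -1 2 -1]. Elementwise product with the kernel and sum: -4·1 + 2·-1 + 5·1 + 4·-1 + 2·1 + -1·2.
Output[0,1]: The receptive field on the input at this output position is [2 5 -4 / 0 -1 2 / 2 -1 3]. Elementwise product with the kernel and sum: 2·1 + 5·-1 + -4·1 + 0·-1 + -1·1 + 3·2.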